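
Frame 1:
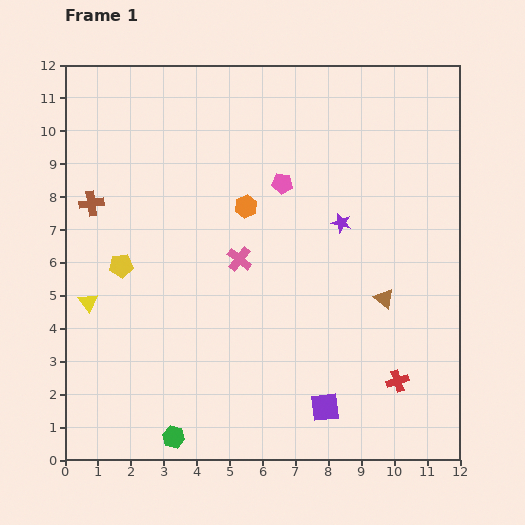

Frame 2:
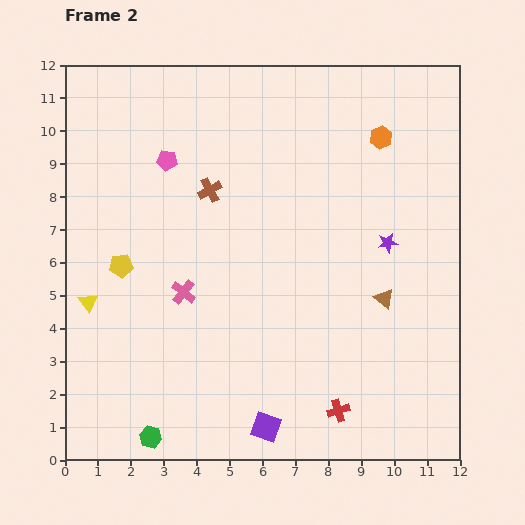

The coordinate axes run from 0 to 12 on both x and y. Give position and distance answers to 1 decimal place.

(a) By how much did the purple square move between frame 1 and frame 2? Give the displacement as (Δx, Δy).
(-1.8, -0.6)

The purple square was at (7.9, 1.6) in frame 1 and (6.1, 1.0) in frame 2.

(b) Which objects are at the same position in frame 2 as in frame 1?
the yellow pentagon, the yellow triangle, the brown triangle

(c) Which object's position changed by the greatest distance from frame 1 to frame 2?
the orange hexagon

(moved 4.6; next 3.6)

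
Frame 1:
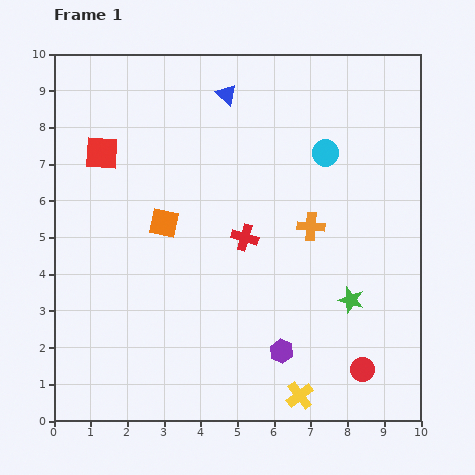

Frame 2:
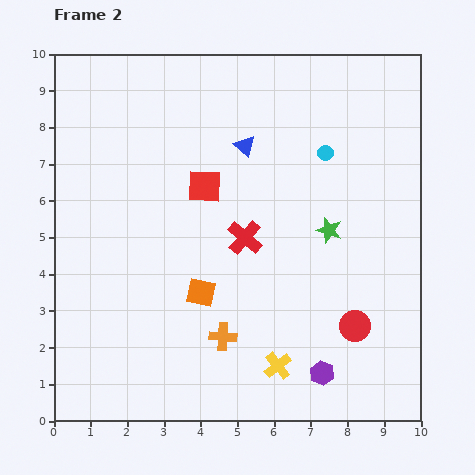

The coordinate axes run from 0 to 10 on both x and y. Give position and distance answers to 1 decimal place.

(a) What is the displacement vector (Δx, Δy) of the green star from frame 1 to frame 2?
(-0.6, 1.9)

The green star was at (8.1, 3.3) in frame 1 and (7.5, 5.2) in frame 2.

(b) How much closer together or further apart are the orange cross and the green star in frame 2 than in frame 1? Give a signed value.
+1.8

Distance in frame 1: 2.3. Distance in frame 2: 4.1.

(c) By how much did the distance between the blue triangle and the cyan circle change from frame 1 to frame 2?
-0.9

Distance in frame 1: 3.1. Distance in frame 2: 2.2.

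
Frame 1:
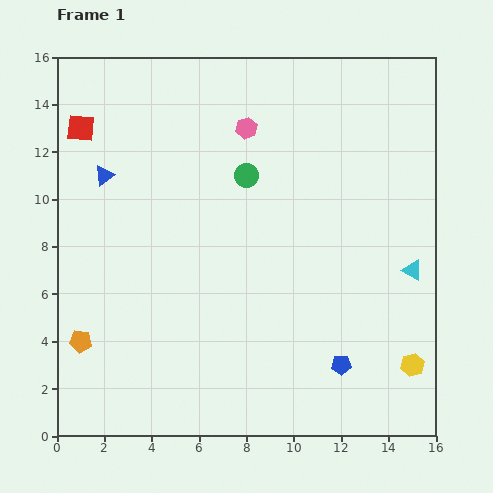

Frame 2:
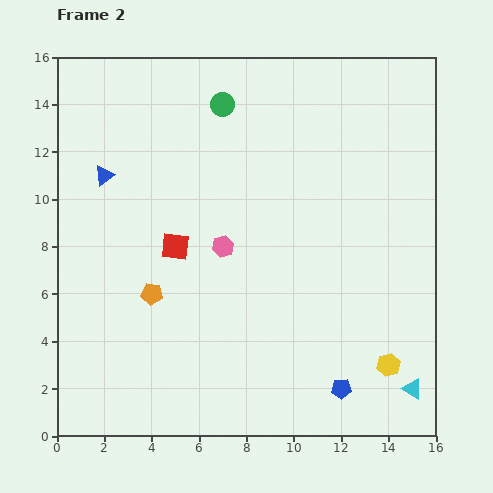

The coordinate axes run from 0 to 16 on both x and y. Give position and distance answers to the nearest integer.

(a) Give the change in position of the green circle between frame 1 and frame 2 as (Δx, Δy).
(-1, 3)

The green circle was at (8, 11) in frame 1 and (7, 14) in frame 2.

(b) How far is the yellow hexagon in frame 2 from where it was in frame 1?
1

The yellow hexagon moved from (15, 3) to (14, 3), a distance of √(1² + 0²) ≈ 1.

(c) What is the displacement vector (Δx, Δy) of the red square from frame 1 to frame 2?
(4, -5)

The red square was at (1, 13) in frame 1 and (5, 8) in frame 2.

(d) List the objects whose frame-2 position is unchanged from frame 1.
the blue triangle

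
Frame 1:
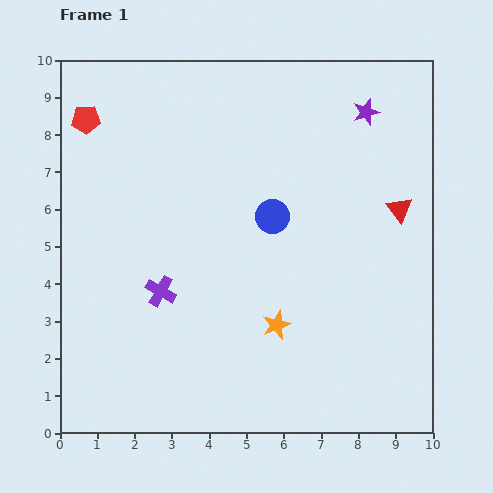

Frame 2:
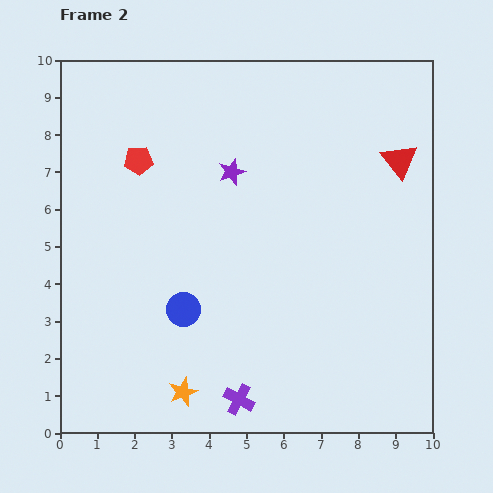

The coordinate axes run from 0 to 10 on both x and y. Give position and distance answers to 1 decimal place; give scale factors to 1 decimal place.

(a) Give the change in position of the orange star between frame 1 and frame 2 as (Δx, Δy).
(-2.5, -1.8)

The orange star was at (5.8, 2.9) in frame 1 and (3.3, 1.1) in frame 2.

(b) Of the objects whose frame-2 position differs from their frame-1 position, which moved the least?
the red triangle

(moved 1.3)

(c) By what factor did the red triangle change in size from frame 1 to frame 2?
1.4×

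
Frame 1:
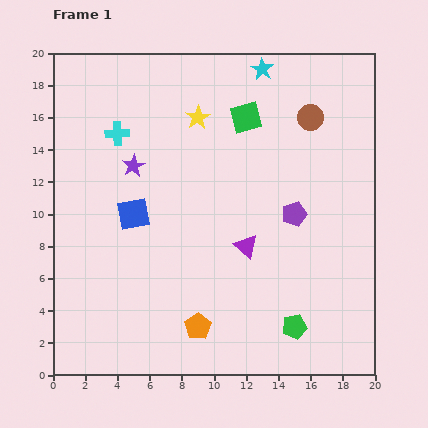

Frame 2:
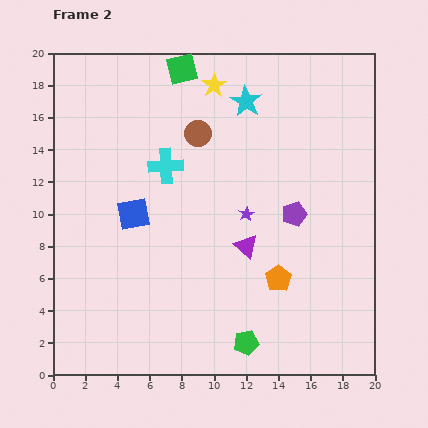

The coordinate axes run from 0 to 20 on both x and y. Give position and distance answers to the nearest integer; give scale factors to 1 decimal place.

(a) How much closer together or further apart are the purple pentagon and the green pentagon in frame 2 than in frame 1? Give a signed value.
+2

Distance in frame 1: 7. Distance in frame 2: 9.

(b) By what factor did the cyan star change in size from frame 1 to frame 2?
1.4×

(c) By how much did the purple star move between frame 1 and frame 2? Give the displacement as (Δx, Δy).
(7, -3)

The purple star was at (5, 13) in frame 1 and (12, 10) in frame 2.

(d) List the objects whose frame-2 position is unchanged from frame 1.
the blue square, the purple pentagon, the purple triangle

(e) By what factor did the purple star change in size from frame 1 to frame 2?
0.7×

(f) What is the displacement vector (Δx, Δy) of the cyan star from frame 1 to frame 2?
(-1, -2)

The cyan star was at (13, 19) in frame 1 and (12, 17) in frame 2.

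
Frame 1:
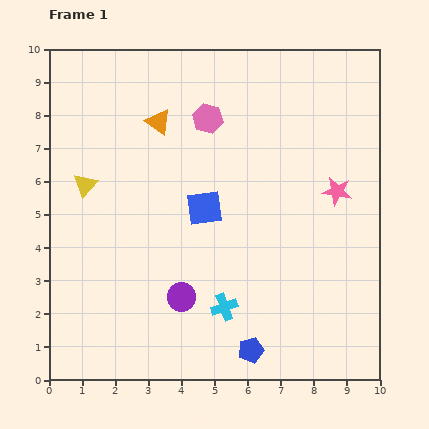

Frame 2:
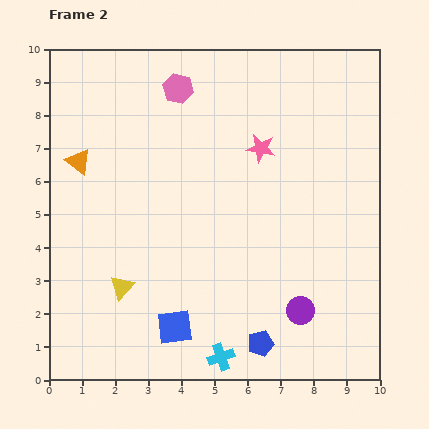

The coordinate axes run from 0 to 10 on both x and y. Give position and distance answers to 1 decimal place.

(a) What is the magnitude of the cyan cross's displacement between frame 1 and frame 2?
1.5

The cyan cross moved from (5.3, 2.2) to (5.2, 0.7), a distance of √(0.1² + 1.5²) ≈ 1.5.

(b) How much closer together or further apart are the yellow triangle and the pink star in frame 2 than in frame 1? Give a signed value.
-1.7

Distance in frame 1: 7.6. Distance in frame 2: 5.9.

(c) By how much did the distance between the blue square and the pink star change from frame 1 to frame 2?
+2.0

Distance in frame 1: 4.0. Distance in frame 2: 6.0.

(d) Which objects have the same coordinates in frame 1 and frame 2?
none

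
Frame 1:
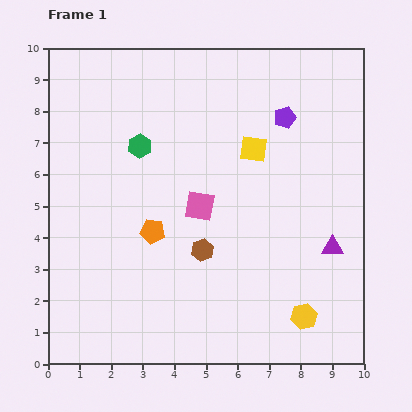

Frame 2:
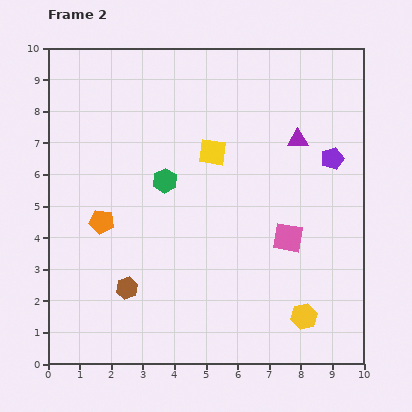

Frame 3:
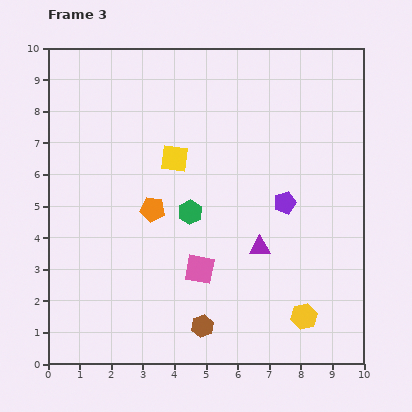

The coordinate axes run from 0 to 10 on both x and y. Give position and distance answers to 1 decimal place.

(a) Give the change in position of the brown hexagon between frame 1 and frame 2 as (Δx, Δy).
(-2.4, -1.2)

The brown hexagon was at (4.9, 3.6) in frame 1 and (2.5, 2.4) in frame 2.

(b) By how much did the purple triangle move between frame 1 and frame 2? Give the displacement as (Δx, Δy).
(-1.1, 3.4)

The purple triangle was at (9.0, 3.7) in frame 1 and (7.9, 7.1) in frame 2.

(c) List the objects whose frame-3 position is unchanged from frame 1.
the yellow hexagon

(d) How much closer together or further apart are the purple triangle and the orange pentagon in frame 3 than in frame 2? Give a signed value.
-3.1

Distance in frame 2: 6.7. Distance in frame 3: 3.6.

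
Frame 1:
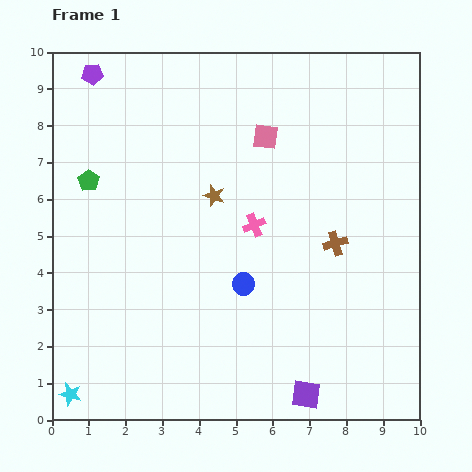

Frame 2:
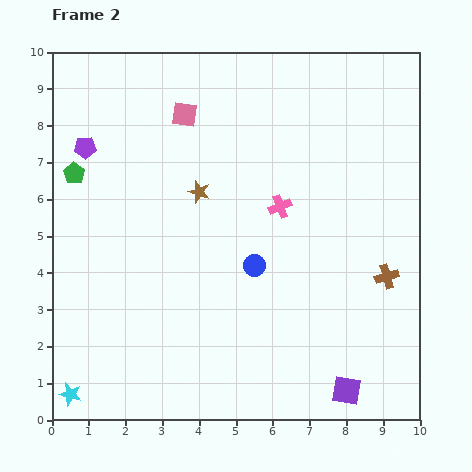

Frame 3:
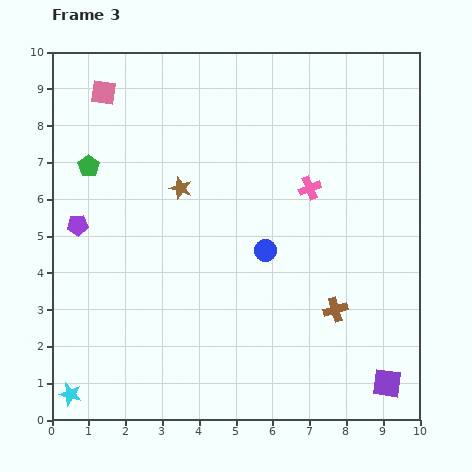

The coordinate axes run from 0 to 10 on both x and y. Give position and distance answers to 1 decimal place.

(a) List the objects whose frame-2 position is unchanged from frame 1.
the cyan star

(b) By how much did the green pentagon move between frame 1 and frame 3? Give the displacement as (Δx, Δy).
(0.0, 0.4)

The green pentagon was at (1.0, 6.5) in frame 1 and (1.0, 6.9) in frame 3.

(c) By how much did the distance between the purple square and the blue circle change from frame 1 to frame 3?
+1.5

Distance in frame 1: 3.4. Distance in frame 3: 4.9.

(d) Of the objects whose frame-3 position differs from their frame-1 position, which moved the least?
the green pentagon

(moved 0.4)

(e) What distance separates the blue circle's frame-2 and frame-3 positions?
0.5

The blue circle moved from (5.5, 4.2) to (5.8, 4.6), a distance of √(0.3² + 0.4²) ≈ 0.5.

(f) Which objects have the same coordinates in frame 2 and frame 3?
the cyan star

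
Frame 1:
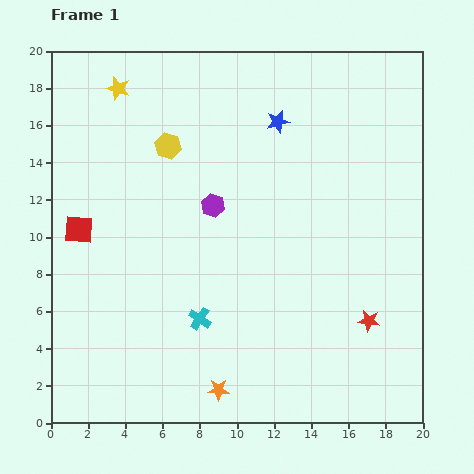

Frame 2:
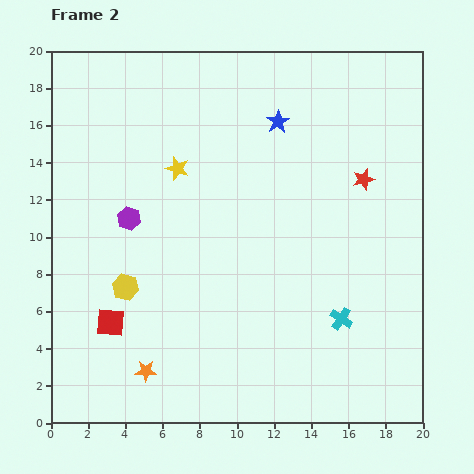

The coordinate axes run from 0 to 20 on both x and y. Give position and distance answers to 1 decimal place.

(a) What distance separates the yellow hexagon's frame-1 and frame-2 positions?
7.9

The yellow hexagon moved from (6.3, 14.9) to (4.0, 7.3), a distance of √(2.3² + 7.6²) ≈ 7.9.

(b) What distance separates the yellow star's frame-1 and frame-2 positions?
5.4

The yellow star moved from (3.6, 18.0) to (6.8, 13.7), a distance of √(3.2² + 4.3²) ≈ 5.4.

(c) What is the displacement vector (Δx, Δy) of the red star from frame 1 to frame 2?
(-0.3, 7.6)

The red star was at (17.1, 5.5) in frame 1 and (16.8, 13.1) in frame 2.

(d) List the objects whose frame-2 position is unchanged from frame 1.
the blue star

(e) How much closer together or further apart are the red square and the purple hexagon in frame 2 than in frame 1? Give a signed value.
-1.6

Distance in frame 1: 7.3. Distance in frame 2: 5.7.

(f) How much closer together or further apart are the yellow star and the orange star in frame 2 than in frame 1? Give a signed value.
-6.1

Distance in frame 1: 17.1. Distance in frame 2: 11.0.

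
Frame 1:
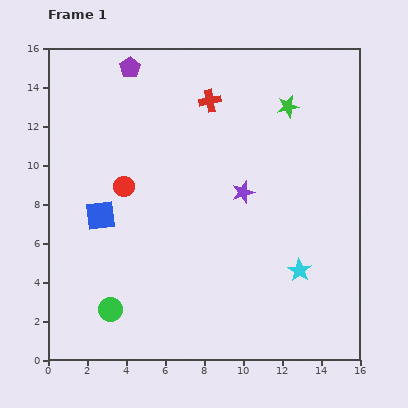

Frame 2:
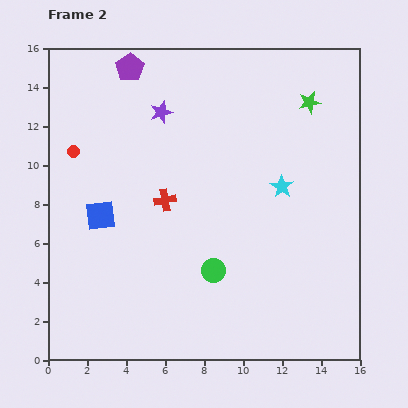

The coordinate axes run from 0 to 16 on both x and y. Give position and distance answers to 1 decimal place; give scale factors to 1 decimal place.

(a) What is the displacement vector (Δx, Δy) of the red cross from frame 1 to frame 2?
(-2.3, -5.1)

The red cross was at (8.3, 13.3) in frame 1 and (6.0, 8.2) in frame 2.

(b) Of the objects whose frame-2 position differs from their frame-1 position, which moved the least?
the green star

(moved 1.1)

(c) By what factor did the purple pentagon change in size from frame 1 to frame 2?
1.4×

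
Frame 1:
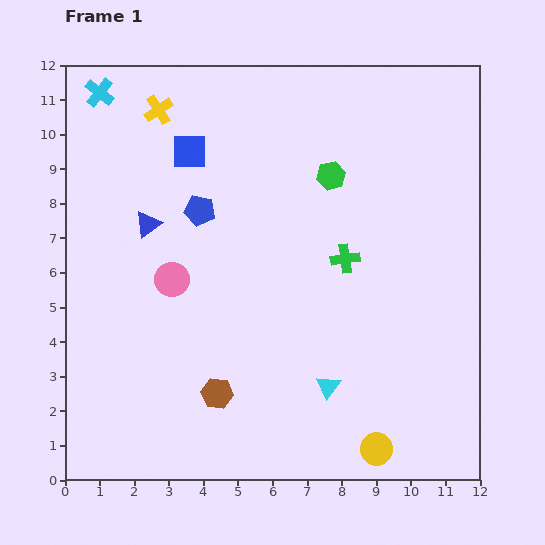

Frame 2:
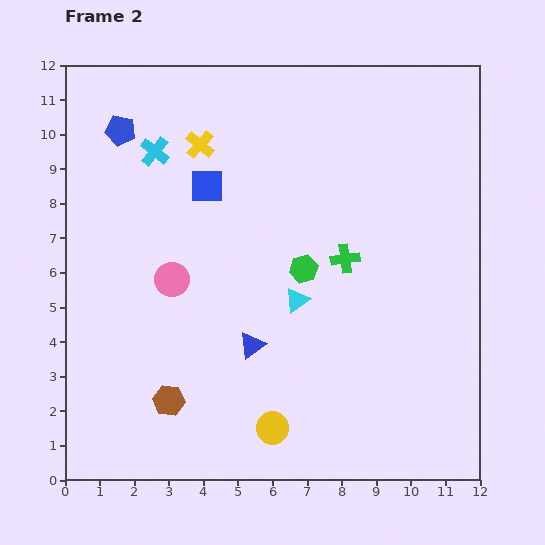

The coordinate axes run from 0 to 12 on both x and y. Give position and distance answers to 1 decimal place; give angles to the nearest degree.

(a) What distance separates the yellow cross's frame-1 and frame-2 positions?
1.6

The yellow cross moved from (2.7, 10.7) to (3.9, 9.7), a distance of √(1.2² + 1.0²) ≈ 1.6.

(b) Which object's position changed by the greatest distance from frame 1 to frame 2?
the blue triangle

(moved 4.6; next 3.3)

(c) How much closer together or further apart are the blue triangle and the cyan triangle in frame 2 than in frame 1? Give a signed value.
-5.2

Distance in frame 1: 7.0. Distance in frame 2: 1.8.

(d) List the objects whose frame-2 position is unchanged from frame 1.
the pink circle, the green cross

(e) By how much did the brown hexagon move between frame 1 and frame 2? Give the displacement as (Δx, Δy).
(-1.4, -0.2)

The brown hexagon was at (4.4, 2.5) in frame 1 and (3.0, 2.3) in frame 2.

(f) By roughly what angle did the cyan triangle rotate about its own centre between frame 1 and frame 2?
18° clockwise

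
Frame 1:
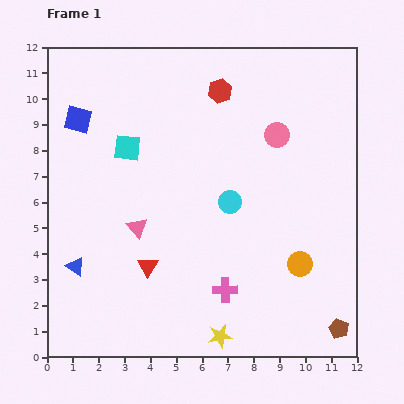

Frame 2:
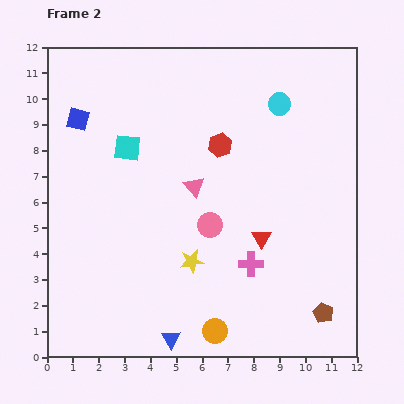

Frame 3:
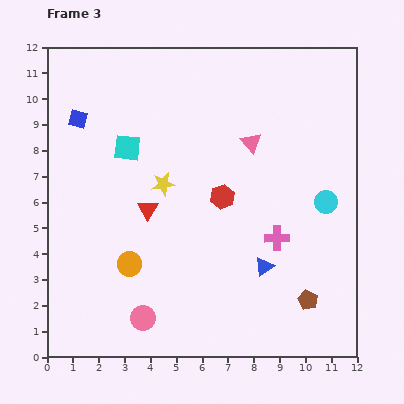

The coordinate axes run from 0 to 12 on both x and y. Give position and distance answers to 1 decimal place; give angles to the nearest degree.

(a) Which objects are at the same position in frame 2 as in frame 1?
the blue square, the cyan square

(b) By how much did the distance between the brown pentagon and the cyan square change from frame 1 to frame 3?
-1.6

Distance in frame 1: 10.8. Distance in frame 3: 9.2.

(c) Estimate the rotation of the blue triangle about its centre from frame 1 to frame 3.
49° clockwise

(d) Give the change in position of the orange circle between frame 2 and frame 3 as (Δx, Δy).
(-3.3, 2.6)

The orange circle was at (6.5, 1.0) in frame 2 and (3.2, 3.6) in frame 3.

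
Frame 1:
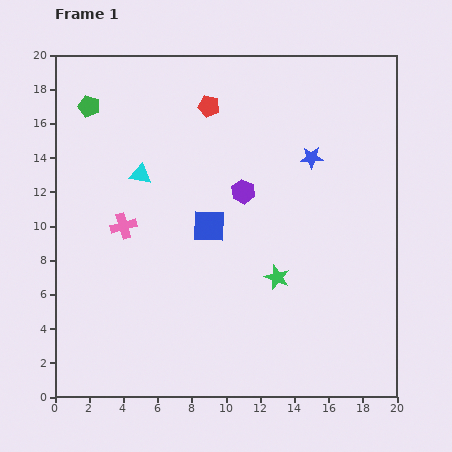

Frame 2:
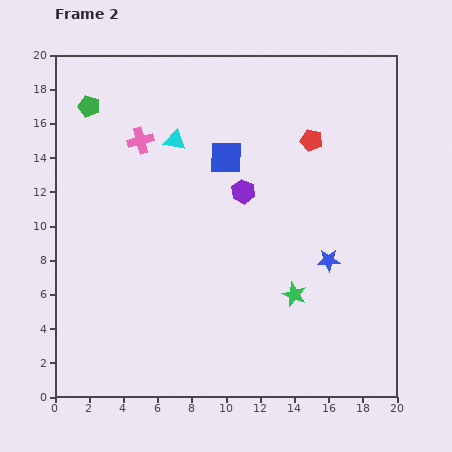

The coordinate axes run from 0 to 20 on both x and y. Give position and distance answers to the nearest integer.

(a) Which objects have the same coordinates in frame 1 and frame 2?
the green pentagon, the purple hexagon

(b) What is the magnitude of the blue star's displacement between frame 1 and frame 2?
6

The blue star moved from (15, 14) to (16, 8), a distance of √(1² + 6²) ≈ 6.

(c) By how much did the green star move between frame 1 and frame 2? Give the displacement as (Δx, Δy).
(1, -1)

The green star was at (13, 7) in frame 1 and (14, 6) in frame 2.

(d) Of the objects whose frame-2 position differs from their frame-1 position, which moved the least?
the green star

(moved 1)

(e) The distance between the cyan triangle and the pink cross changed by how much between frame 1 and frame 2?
-1

Distance in frame 1: 3. Distance in frame 2: 2.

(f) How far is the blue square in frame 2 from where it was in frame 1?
4

The blue square moved from (9, 10) to (10, 14), a distance of √(1² + 4²) ≈ 4.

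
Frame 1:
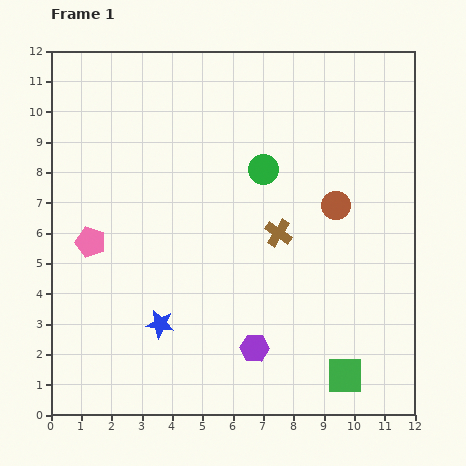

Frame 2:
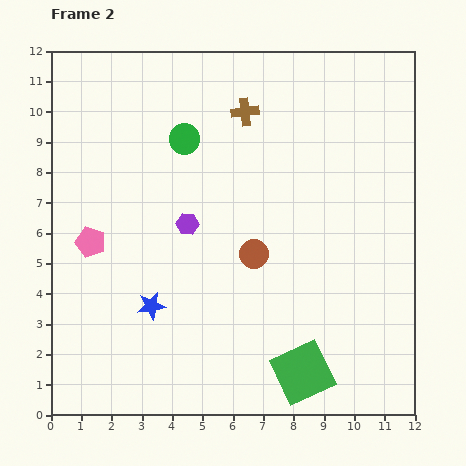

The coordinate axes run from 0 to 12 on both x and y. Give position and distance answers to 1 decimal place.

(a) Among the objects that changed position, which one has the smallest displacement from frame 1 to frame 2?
the blue star

(moved 0.7)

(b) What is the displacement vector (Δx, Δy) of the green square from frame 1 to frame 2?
(-1.4, 0.1)

The green square was at (9.7, 1.3) in frame 1 and (8.3, 1.4) in frame 2.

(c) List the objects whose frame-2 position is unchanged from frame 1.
the pink pentagon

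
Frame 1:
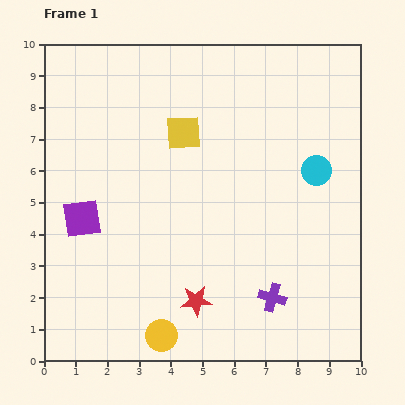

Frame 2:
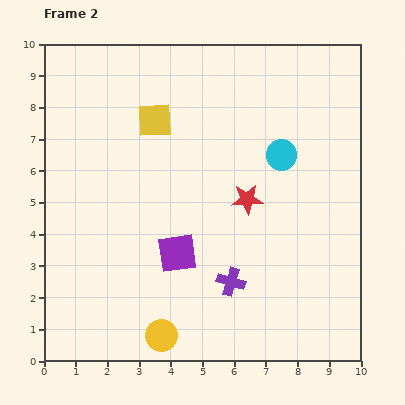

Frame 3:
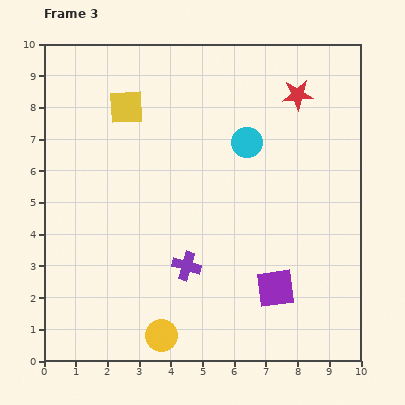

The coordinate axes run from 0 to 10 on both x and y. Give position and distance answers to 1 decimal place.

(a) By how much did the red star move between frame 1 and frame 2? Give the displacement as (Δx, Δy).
(1.6, 3.2)

The red star was at (4.8, 1.9) in frame 1 and (6.4, 5.1) in frame 2.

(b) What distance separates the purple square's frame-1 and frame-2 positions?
3.2

The purple square moved from (1.2, 4.5) to (4.2, 3.4), a distance of √(3.0² + 1.1²) ≈ 3.2.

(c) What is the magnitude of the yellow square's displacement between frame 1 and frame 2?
1.0

The yellow square moved from (4.4, 7.2) to (3.5, 7.6), a distance of √(0.9² + 0.4²) ≈ 1.0.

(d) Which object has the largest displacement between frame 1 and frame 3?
the red star

(moved 7.2; next 6.5)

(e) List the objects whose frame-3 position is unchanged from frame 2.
the yellow circle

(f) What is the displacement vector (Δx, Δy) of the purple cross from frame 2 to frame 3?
(-1.4, 0.5)

The purple cross was at (5.9, 2.5) in frame 2 and (4.5, 3.0) in frame 3.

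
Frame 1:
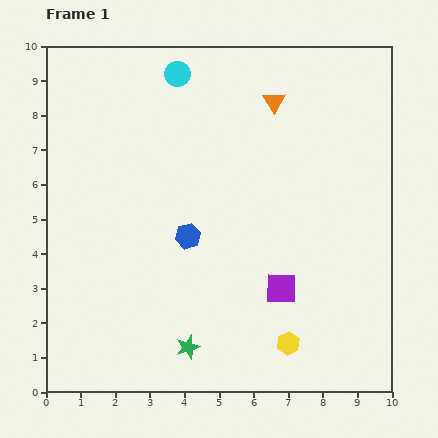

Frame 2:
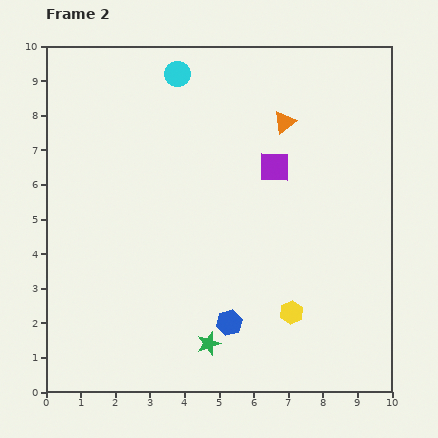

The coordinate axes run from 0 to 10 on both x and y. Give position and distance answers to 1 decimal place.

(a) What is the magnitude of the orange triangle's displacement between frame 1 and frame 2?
0.7

The orange triangle moved from (6.6, 8.4) to (6.9, 7.8), a distance of √(0.3² + 0.6²) ≈ 0.7.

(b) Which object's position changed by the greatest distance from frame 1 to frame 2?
the purple square

(moved 3.5; next 2.8)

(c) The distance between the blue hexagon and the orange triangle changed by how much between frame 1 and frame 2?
+1.4

Distance in frame 1: 4.6. Distance in frame 2: 6.0.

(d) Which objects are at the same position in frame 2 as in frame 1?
the cyan circle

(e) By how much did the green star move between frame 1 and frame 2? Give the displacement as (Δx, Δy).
(0.6, 0.1)

The green star was at (4.1, 1.3) in frame 1 and (4.7, 1.4) in frame 2.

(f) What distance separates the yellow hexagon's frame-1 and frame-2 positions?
0.9

The yellow hexagon moved from (7.0, 1.4) to (7.1, 2.3), a distance of √(0.1² + 0.9²) ≈ 0.9.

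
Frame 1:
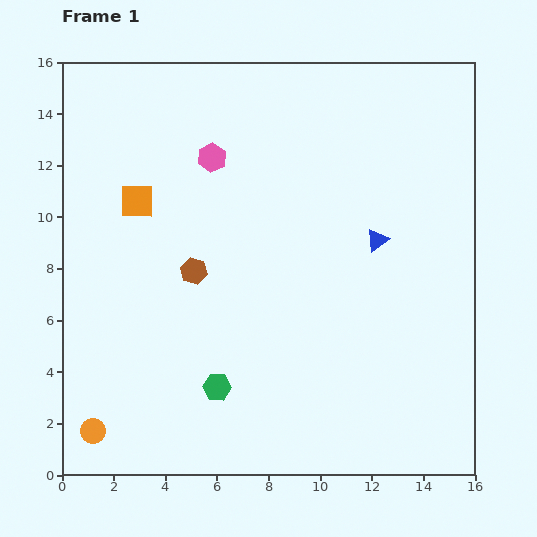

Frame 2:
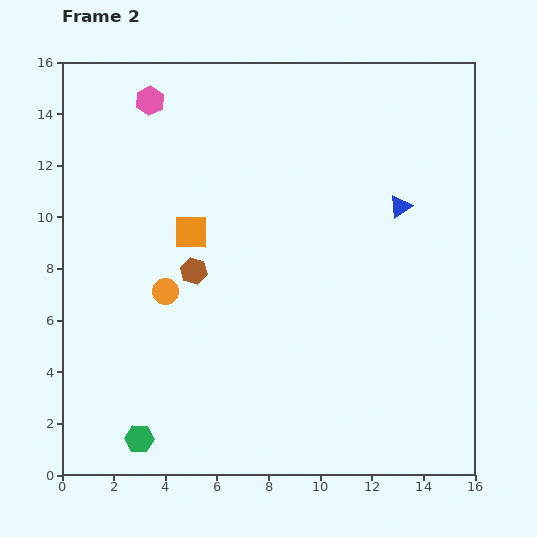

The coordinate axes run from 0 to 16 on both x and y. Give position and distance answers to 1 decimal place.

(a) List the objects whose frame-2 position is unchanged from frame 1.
the brown hexagon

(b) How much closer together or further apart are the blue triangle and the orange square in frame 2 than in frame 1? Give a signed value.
-1.2

Distance in frame 1: 9.4. Distance in frame 2: 8.2.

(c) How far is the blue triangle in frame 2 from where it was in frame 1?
1.6

The blue triangle moved from (12.2, 9.1) to (13.1, 10.4), a distance of √(0.9² + 1.3²) ≈ 1.6.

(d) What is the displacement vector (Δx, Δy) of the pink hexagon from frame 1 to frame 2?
(-2.4, 2.2)

The pink hexagon was at (5.8, 12.3) in frame 1 and (3.4, 14.5) in frame 2.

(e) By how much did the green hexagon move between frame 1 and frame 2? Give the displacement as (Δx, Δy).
(-3.0, -2.0)

The green hexagon was at (6.0, 3.4) in frame 1 and (3.0, 1.4) in frame 2.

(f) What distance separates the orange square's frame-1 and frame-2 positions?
2.4

The orange square moved from (2.9, 10.6) to (5.0, 9.4), a distance of √(2.1² + 1.2²) ≈ 2.4.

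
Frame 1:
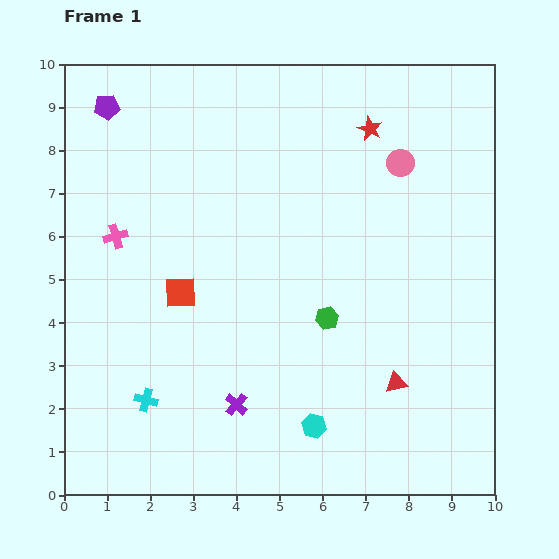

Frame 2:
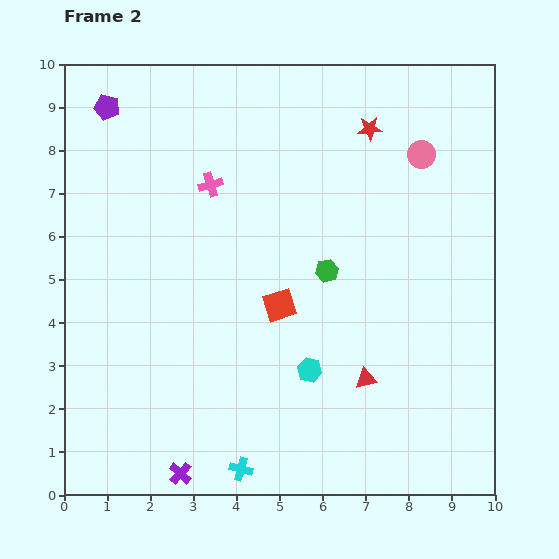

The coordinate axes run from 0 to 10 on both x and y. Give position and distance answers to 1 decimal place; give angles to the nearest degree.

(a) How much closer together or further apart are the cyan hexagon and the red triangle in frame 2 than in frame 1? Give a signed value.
-0.8

Distance in frame 1: 2.1. Distance in frame 2: 1.3.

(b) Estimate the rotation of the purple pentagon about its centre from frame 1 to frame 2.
20° clockwise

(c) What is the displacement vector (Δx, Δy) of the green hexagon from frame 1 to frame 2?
(0.0, 1.1)

The green hexagon was at (6.1, 4.1) in frame 1 and (6.1, 5.2) in frame 2.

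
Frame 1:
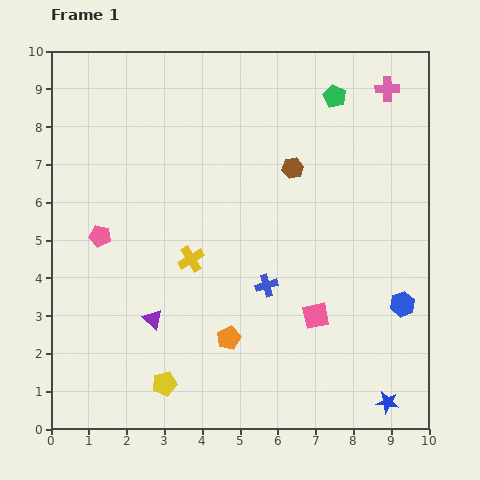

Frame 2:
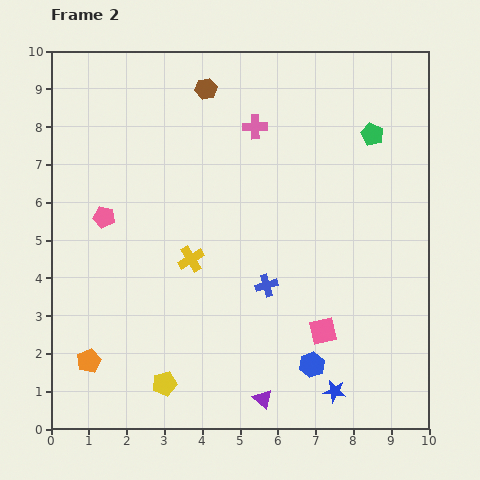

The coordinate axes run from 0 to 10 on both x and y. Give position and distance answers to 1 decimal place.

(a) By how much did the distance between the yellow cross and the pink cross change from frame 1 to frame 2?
-3.0

Distance in frame 1: 6.9. Distance in frame 2: 3.9.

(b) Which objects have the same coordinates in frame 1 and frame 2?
the blue cross, the yellow pentagon, the yellow cross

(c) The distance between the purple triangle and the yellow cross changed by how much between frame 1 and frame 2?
+2.3

Distance in frame 1: 1.9. Distance in frame 2: 4.2.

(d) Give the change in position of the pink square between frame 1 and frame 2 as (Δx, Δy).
(0.2, -0.4)

The pink square was at (7.0, 3.0) in frame 1 and (7.2, 2.6) in frame 2.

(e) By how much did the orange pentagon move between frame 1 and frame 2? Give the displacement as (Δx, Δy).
(-3.7, -0.6)

The orange pentagon was at (4.7, 2.4) in frame 1 and (1.0, 1.8) in frame 2.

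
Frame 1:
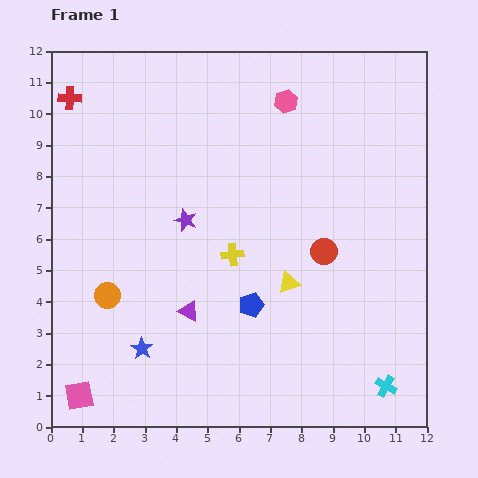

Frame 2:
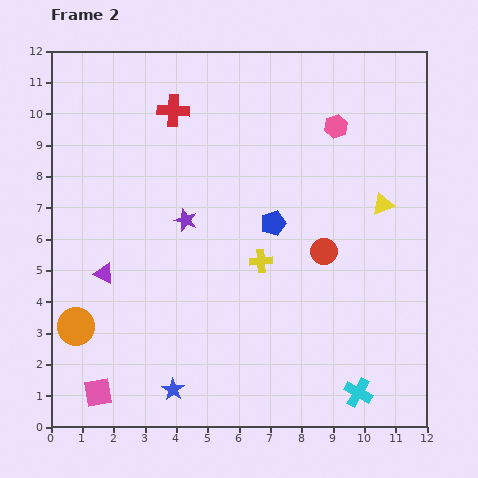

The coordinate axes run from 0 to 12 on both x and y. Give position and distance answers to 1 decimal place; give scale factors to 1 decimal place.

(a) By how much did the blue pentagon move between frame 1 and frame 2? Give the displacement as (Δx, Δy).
(0.7, 2.6)

The blue pentagon was at (6.4, 3.9) in frame 1 and (7.1, 6.5) in frame 2.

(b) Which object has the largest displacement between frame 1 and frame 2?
the yellow triangle

(moved 3.9; next 3.3)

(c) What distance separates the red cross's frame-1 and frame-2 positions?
3.3

The red cross moved from (0.6, 10.5) to (3.9, 10.1), a distance of √(3.3² + 0.4²) ≈ 3.3.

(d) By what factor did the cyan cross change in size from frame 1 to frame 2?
1.3×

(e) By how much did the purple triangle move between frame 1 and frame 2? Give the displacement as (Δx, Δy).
(-2.7, 1.2)

The purple triangle was at (4.4, 3.7) in frame 1 and (1.7, 4.9) in frame 2.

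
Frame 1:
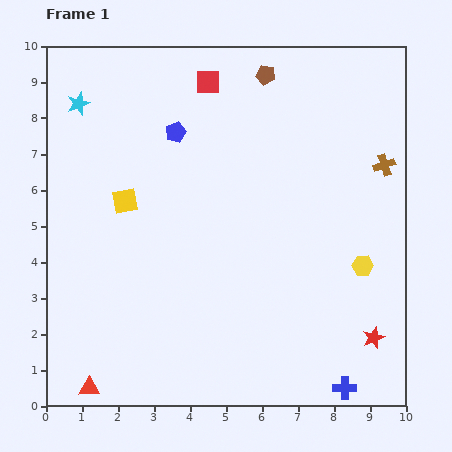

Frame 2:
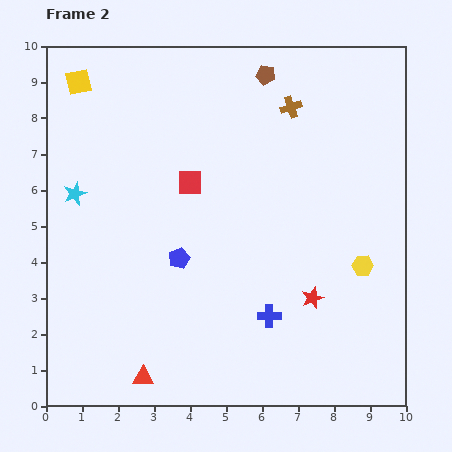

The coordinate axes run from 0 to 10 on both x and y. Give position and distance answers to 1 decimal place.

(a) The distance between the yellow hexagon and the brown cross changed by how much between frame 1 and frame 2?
+1.9

Distance in frame 1: 2.9. Distance in frame 2: 4.8.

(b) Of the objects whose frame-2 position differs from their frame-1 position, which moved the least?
the red triangle

(moved 1.5)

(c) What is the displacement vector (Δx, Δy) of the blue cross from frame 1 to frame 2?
(-2.1, 2.0)

The blue cross was at (8.3, 0.5) in frame 1 and (6.2, 2.5) in frame 2.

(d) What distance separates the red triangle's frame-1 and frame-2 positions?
1.5

The red triangle moved from (1.2, 0.5) to (2.7, 0.8), a distance of √(1.5² + 0.3²) ≈ 1.5.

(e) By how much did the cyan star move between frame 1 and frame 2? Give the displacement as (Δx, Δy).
(-0.1, -2.5)

The cyan star was at (0.9, 8.4) in frame 1 and (0.8, 5.9) in frame 2.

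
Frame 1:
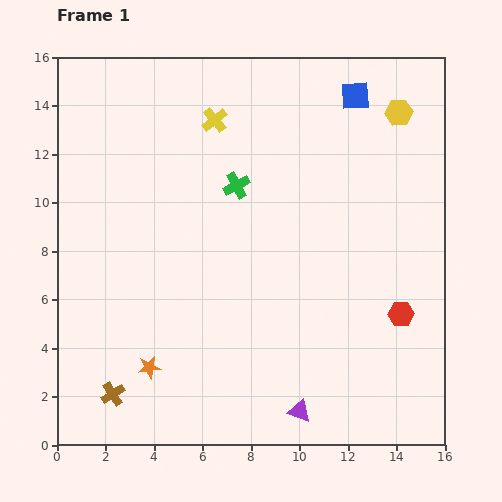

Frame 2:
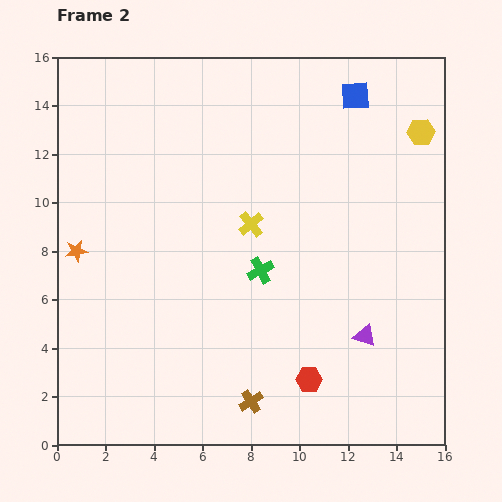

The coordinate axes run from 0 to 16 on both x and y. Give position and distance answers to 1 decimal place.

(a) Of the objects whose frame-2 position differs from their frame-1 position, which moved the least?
the yellow hexagon

(moved 1.2)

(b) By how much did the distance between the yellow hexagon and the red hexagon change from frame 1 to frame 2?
+2.9

Distance in frame 1: 8.3. Distance in frame 2: 11.2.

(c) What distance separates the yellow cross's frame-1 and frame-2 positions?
4.6

The yellow cross moved from (6.5, 13.4) to (8.0, 9.1), a distance of √(1.5² + 4.3²) ≈ 4.6.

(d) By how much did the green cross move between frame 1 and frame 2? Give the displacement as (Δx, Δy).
(1.0, -3.5)

The green cross was at (7.4, 10.7) in frame 1 and (8.4, 7.2) in frame 2.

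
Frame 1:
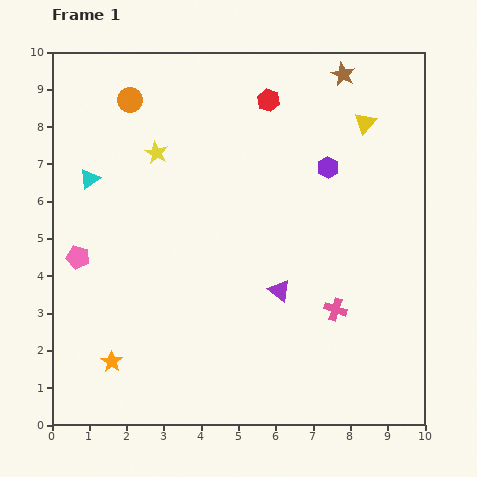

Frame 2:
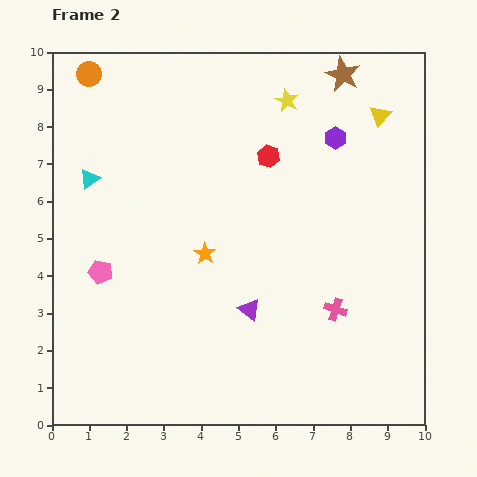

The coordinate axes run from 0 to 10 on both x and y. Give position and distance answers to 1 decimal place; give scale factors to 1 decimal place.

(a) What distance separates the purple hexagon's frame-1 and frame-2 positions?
0.8

The purple hexagon moved from (7.4, 6.9) to (7.6, 7.7), a distance of √(0.2² + 0.8²) ≈ 0.8.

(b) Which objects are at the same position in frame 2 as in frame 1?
the cyan triangle, the pink cross, the brown star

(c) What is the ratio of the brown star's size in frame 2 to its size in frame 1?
1.5×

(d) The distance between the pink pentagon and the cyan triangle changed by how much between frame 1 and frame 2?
+0.4

Distance in frame 1: 2.1. Distance in frame 2: 2.5.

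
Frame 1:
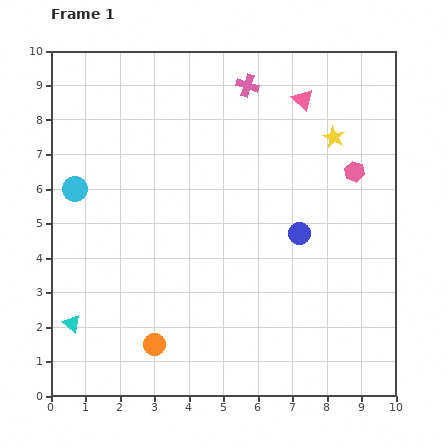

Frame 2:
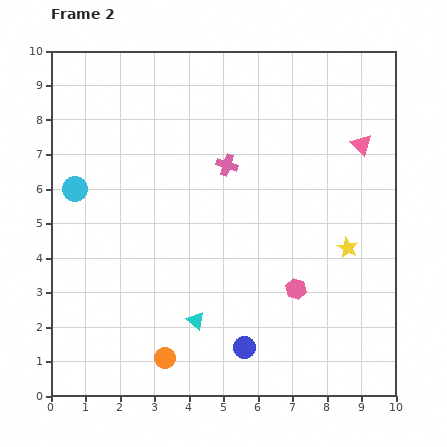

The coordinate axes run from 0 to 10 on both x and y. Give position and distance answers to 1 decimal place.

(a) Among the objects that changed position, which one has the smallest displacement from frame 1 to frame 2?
the orange circle

(moved 0.5)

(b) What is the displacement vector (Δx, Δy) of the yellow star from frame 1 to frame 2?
(0.4, -3.2)

The yellow star was at (8.2, 7.5) in frame 1 and (8.6, 4.3) in frame 2.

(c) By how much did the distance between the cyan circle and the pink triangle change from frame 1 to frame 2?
+1.3

Distance in frame 1: 7.1. Distance in frame 2: 8.4.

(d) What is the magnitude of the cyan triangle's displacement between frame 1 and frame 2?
3.6

The cyan triangle moved from (0.6, 2.1) to (4.2, 2.2), a distance of √(3.6² + 0.1²) ≈ 3.6.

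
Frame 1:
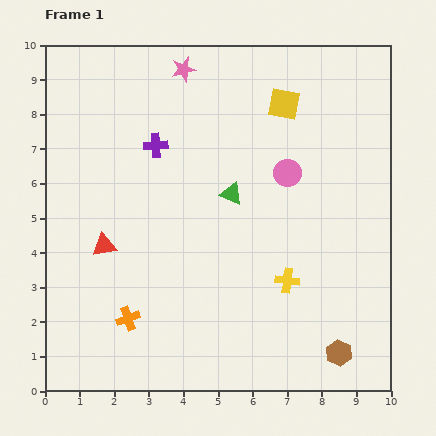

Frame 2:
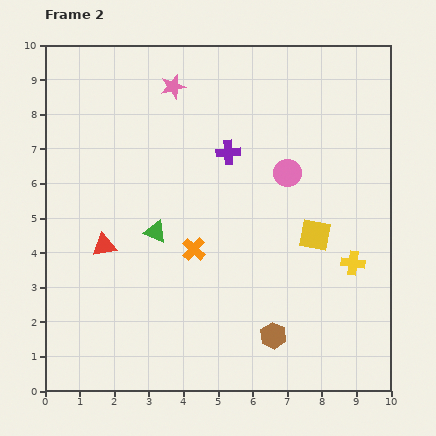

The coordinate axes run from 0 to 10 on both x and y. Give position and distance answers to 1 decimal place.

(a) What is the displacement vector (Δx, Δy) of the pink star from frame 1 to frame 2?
(-0.3, -0.5)

The pink star was at (4.0, 9.3) in frame 1 and (3.7, 8.8) in frame 2.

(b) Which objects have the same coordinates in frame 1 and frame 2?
the pink circle, the red triangle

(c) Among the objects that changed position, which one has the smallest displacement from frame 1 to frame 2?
the pink star

(moved 0.6)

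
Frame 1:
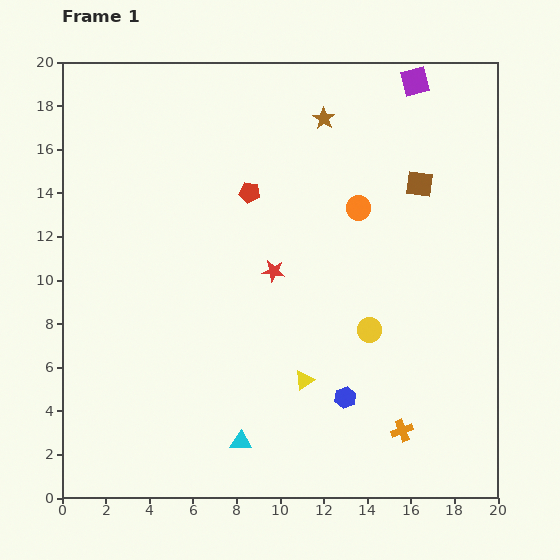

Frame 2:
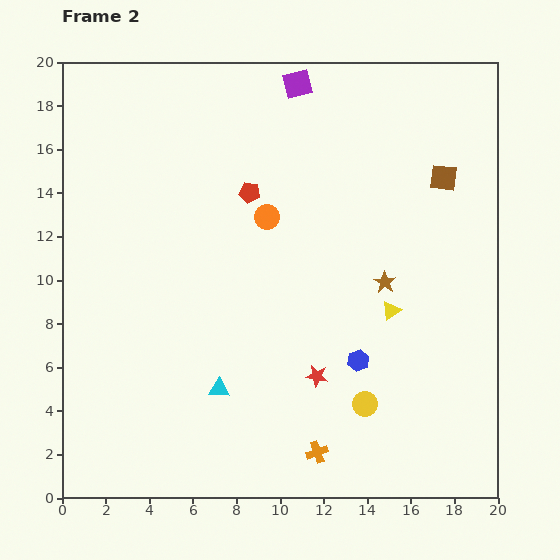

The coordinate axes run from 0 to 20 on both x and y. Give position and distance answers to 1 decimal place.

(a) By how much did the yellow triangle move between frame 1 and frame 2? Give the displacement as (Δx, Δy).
(4.0, 3.2)

The yellow triangle was at (11.1, 5.4) in frame 1 and (15.1, 8.6) in frame 2.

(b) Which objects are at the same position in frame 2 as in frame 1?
the red pentagon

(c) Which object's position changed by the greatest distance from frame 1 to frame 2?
the brown star

(moved 8.0; next 5.4)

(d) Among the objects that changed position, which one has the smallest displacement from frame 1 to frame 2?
the brown square

(moved 1.1)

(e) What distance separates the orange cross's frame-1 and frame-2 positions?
4.0

The orange cross moved from (15.6, 3.1) to (11.7, 2.1), a distance of √(3.9² + 1.0²) ≈ 4.0.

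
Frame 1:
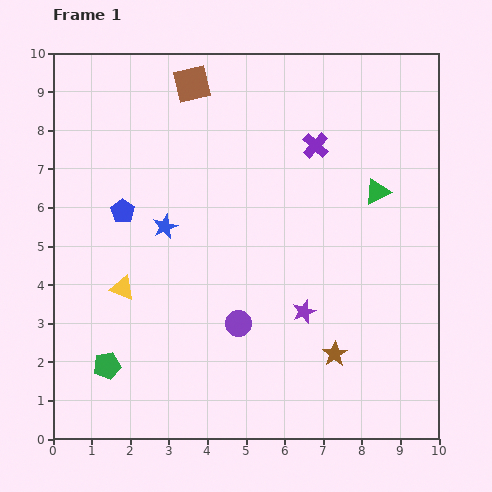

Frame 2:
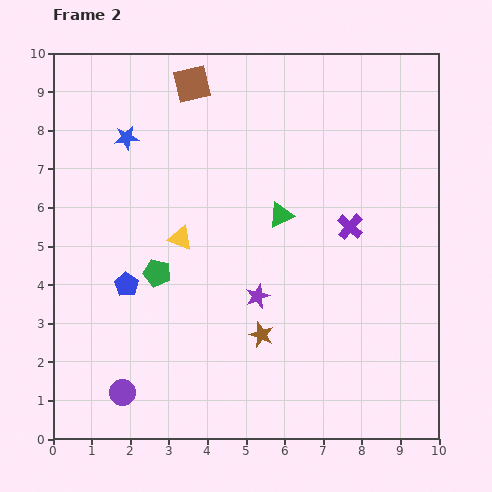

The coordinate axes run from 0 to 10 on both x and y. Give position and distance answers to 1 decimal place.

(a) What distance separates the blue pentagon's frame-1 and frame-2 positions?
1.9

The blue pentagon moved from (1.8, 5.9) to (1.9, 4.0), a distance of √(0.1² + 1.9²) ≈ 1.9.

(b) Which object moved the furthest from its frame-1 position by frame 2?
the purple circle

(moved 3.5; next 2.7)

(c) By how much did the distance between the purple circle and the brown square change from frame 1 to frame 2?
+1.9

Distance in frame 1: 6.3. Distance in frame 2: 8.2.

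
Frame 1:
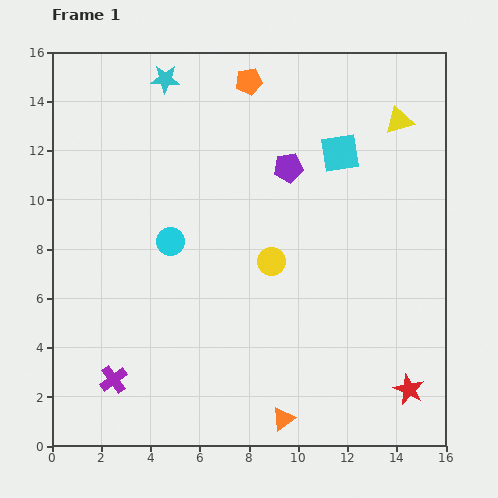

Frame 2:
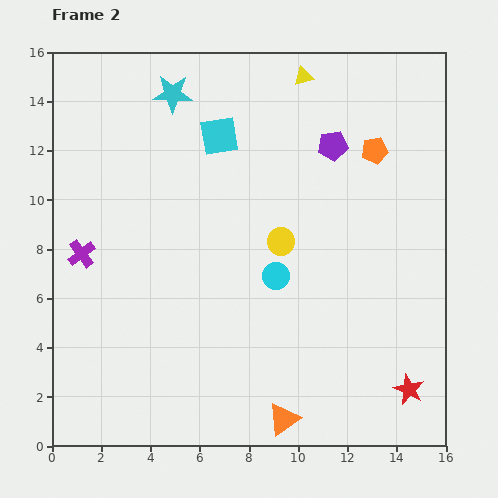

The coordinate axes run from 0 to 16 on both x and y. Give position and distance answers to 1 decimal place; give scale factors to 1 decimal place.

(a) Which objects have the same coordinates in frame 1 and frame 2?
the red star, the orange triangle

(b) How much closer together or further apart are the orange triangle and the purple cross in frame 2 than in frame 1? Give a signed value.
+3.5

Distance in frame 1: 7.1. Distance in frame 2: 10.6.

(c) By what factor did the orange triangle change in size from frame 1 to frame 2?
1.4×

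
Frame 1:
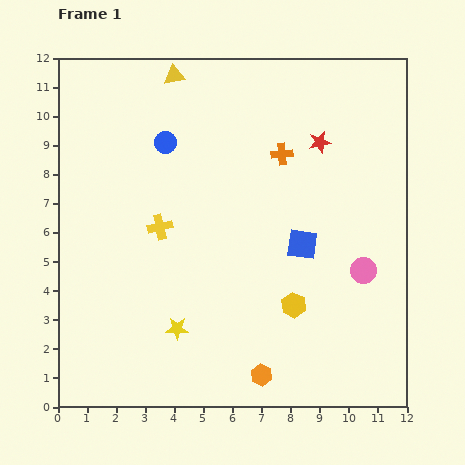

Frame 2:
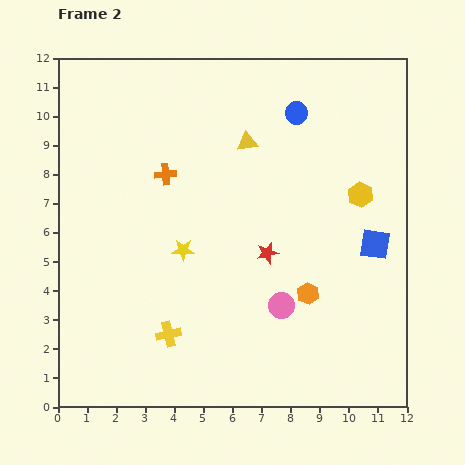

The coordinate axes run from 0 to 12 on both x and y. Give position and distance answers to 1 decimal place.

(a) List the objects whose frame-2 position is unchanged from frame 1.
none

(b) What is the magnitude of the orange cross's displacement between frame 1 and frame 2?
4.1

The orange cross moved from (7.7, 8.7) to (3.7, 8.0), a distance of √(4.0² + 0.7²) ≈ 4.1.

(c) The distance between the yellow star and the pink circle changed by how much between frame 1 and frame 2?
-2.8

Distance in frame 1: 6.7. Distance in frame 2: 3.9.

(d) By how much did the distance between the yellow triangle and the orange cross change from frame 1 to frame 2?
-1.6

Distance in frame 1: 4.6. Distance in frame 2: 3.0.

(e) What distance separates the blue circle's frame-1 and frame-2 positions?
4.6

The blue circle moved from (3.7, 9.1) to (8.2, 10.1), a distance of √(4.5² + 1.0²) ≈ 4.6.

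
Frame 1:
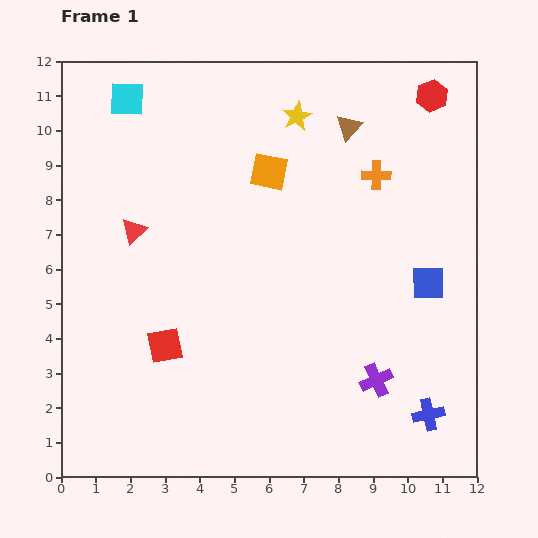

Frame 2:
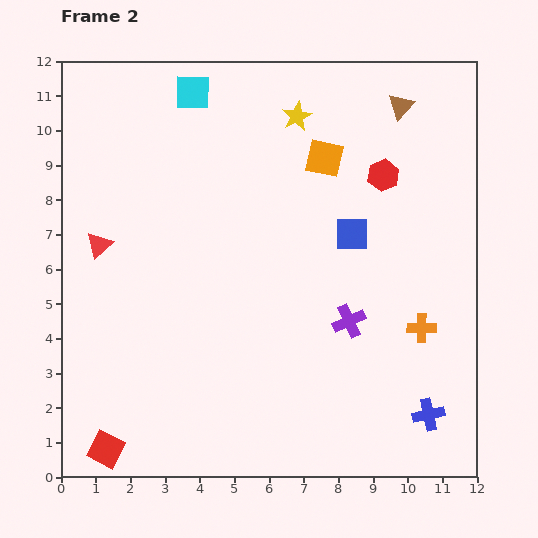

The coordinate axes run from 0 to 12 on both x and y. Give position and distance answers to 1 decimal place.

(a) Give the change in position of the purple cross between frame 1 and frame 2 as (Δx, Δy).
(-0.8, 1.7)

The purple cross was at (9.1, 2.8) in frame 1 and (8.3, 4.5) in frame 2.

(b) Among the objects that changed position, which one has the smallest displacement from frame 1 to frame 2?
the red triangle

(moved 1.1)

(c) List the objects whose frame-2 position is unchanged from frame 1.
the yellow star, the blue cross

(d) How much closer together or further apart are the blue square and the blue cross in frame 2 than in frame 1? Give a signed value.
+1.8

Distance in frame 1: 3.8. Distance in frame 2: 5.6.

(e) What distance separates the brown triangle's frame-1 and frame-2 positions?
1.6

The brown triangle moved from (8.3, 10.1) to (9.8, 10.7), a distance of √(1.5² + 0.6²) ≈ 1.6.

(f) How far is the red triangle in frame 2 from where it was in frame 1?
1.1

The red triangle moved from (2.1, 7.1) to (1.1, 6.7), a distance of √(1.0² + 0.4²) ≈ 1.1.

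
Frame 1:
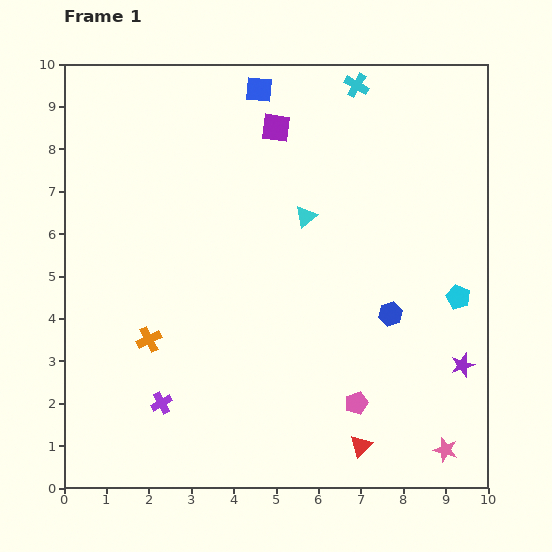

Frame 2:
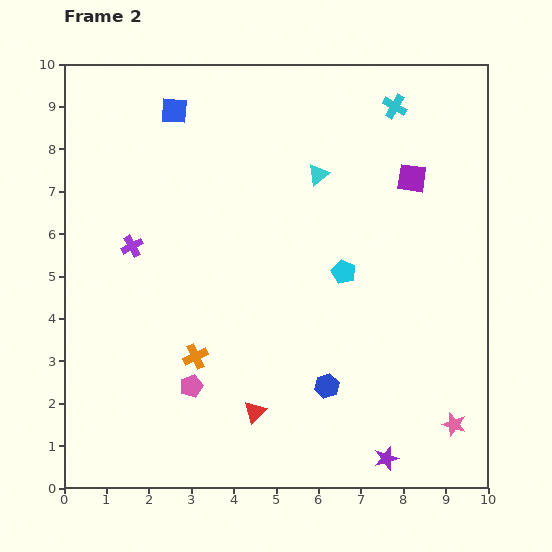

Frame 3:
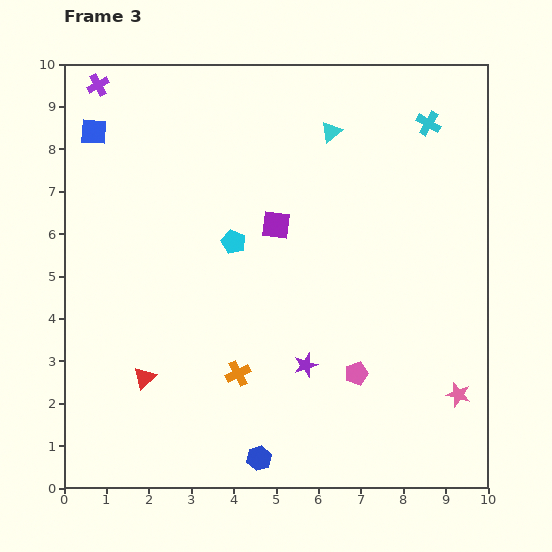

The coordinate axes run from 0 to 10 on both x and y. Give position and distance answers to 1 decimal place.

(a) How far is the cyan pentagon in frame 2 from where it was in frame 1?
2.8

The cyan pentagon moved from (9.3, 4.5) to (6.6, 5.1), a distance of √(2.7² + 0.6²) ≈ 2.8.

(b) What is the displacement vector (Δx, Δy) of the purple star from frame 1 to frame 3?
(-3.7, 0.0)

The purple star was at (9.4, 2.9) in frame 1 and (5.7, 2.9) in frame 3.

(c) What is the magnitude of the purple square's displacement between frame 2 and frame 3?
3.4

The purple square moved from (8.2, 7.3) to (5.0, 6.2), a distance of √(3.2² + 1.1²) ≈ 3.4.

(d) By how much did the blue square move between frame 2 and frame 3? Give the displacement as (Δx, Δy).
(-1.9, -0.5)

The blue square was at (2.6, 8.9) in frame 2 and (0.7, 8.4) in frame 3.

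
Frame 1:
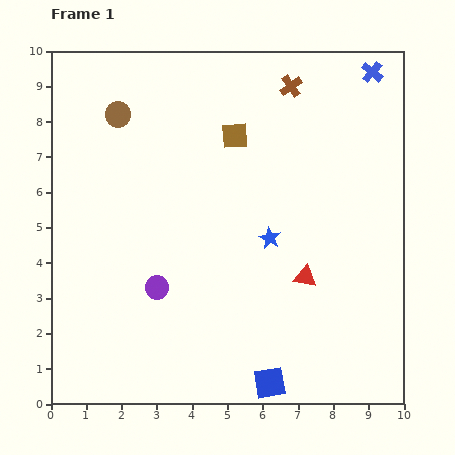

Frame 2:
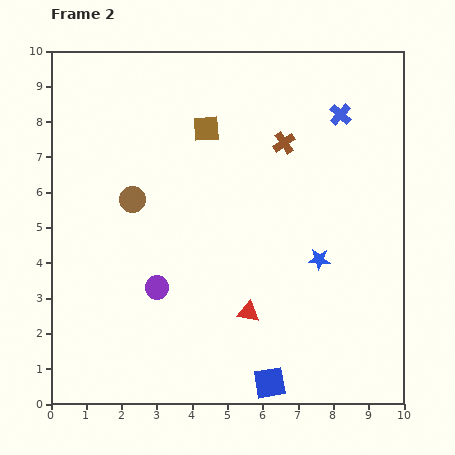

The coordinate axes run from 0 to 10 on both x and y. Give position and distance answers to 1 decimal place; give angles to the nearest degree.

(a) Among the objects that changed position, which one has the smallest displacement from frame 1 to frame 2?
the brown square

(moved 0.8)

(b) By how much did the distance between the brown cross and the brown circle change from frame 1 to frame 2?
-0.4

Distance in frame 1: 5.0. Distance in frame 2: 4.6.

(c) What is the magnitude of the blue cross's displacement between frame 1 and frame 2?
1.5

The blue cross moved from (9.1, 9.4) to (8.2, 8.2), a distance of √(0.9² + 1.2²) ≈ 1.5.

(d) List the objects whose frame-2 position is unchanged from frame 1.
the purple circle, the blue square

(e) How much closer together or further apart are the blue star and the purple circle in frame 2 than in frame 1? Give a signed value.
+1.2

Distance in frame 1: 3.5. Distance in frame 2: 4.7.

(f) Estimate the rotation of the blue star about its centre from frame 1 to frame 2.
25° counter-clockwise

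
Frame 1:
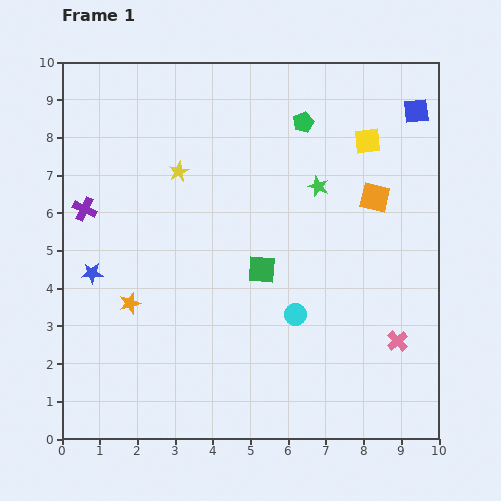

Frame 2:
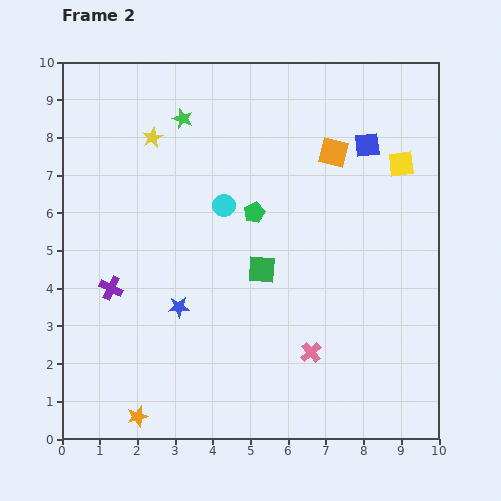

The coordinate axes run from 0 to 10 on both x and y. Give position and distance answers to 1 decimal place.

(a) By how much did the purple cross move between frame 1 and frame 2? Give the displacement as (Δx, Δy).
(0.7, -2.1)

The purple cross was at (0.6, 6.1) in frame 1 and (1.3, 4.0) in frame 2.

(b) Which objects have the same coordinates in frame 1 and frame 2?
the green square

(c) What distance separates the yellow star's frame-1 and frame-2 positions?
1.1

The yellow star moved from (3.1, 7.1) to (2.4, 8.0), a distance of √(0.7² + 0.9²) ≈ 1.1.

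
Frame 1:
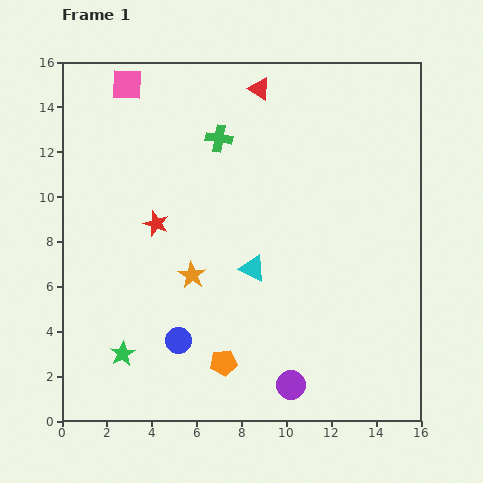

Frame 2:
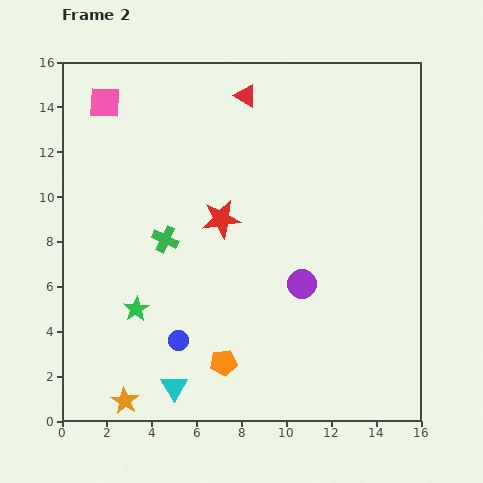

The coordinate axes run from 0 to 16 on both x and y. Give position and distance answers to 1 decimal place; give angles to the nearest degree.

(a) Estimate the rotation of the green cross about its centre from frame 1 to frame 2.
16° clockwise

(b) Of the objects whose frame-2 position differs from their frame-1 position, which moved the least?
the red triangle

(moved 0.7)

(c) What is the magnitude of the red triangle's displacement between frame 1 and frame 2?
0.7

The red triangle moved from (8.8, 14.8) to (8.2, 14.5), a distance of √(0.6² + 0.3²) ≈ 0.7.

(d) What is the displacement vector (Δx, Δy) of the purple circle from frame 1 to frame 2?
(0.5, 4.5)

The purple circle was at (10.2, 1.6) in frame 1 and (10.7, 6.1) in frame 2.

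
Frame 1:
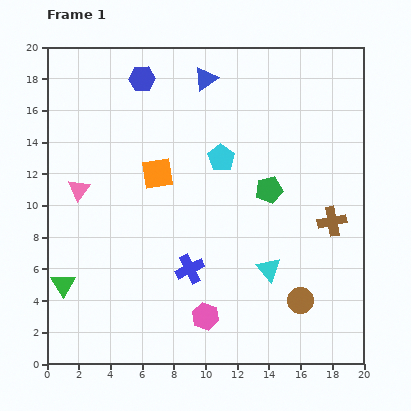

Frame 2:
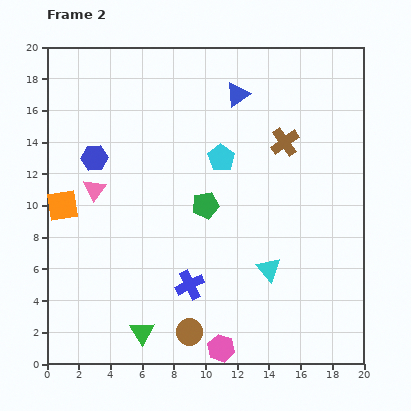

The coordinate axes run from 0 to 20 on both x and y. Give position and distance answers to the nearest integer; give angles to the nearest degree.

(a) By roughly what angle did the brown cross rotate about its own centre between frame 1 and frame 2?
25° counter-clockwise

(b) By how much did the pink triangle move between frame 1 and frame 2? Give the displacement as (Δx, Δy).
(1, 0)

The pink triangle was at (2, 11) in frame 1 and (3, 11) in frame 2.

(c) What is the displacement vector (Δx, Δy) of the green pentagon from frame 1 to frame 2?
(-4, -1)

The green pentagon was at (14, 11) in frame 1 and (10, 10) in frame 2.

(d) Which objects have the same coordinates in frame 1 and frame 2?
the cyan pentagon, the cyan triangle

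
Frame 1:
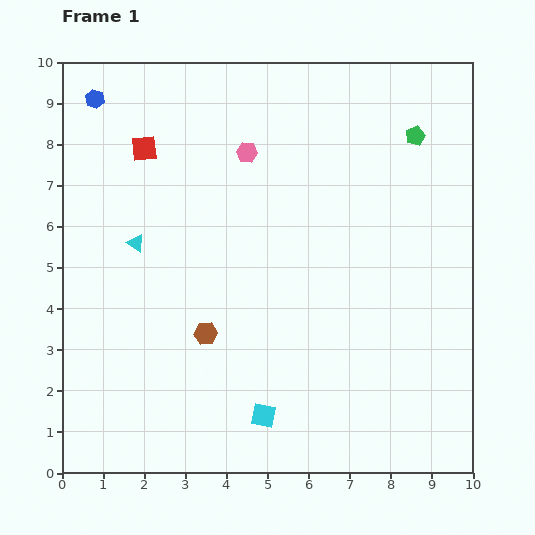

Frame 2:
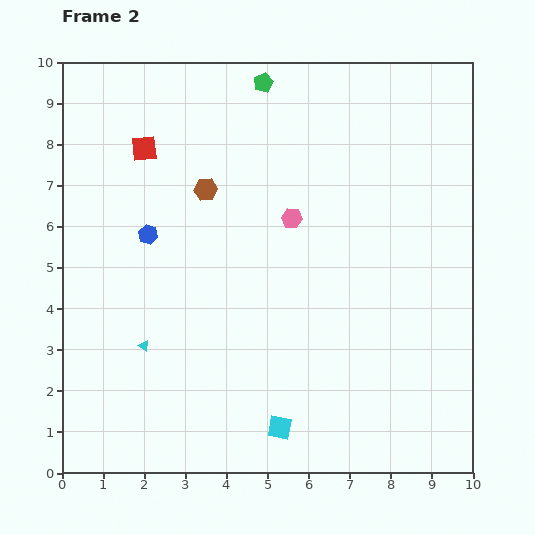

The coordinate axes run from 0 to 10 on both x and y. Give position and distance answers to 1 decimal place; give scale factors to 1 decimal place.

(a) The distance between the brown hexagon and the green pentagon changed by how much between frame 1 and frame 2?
-4.0

Distance in frame 1: 7.0. Distance in frame 2: 3.0.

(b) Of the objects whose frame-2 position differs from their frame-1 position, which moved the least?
the cyan square

(moved 0.5)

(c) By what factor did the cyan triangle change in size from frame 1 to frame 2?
0.6×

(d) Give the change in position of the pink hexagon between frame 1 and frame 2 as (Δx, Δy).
(1.1, -1.6)

The pink hexagon was at (4.5, 7.8) in frame 1 and (5.6, 6.2) in frame 2.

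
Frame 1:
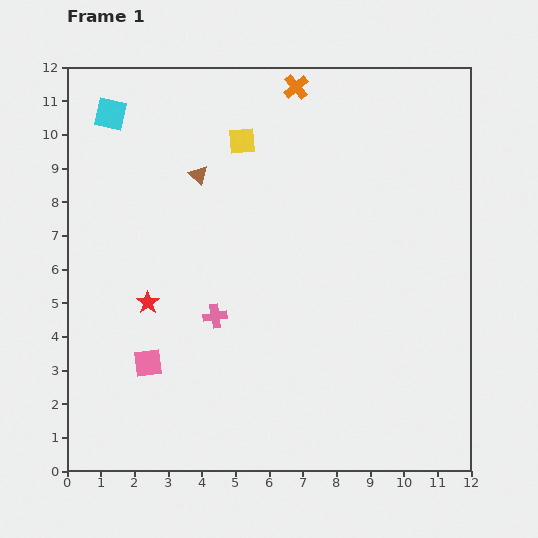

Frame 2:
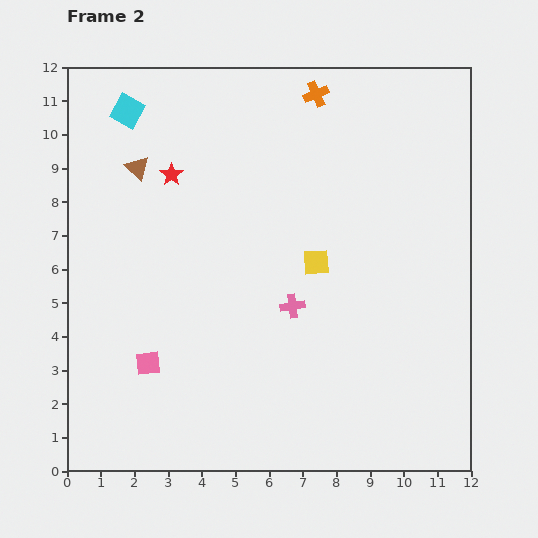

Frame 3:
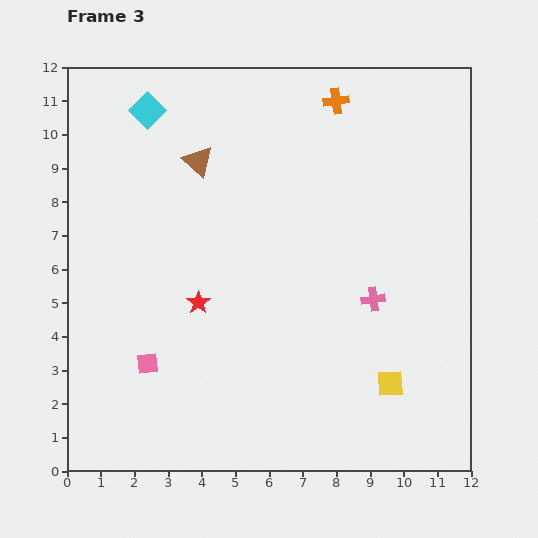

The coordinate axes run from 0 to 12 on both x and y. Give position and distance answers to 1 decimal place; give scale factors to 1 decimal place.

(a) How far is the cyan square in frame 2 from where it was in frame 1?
0.5

The cyan square moved from (1.3, 10.6) to (1.8, 10.7), a distance of √(0.5² + 0.1²) ≈ 0.5.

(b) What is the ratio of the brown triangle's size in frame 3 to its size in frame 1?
1.6×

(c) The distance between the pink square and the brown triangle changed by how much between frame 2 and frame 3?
+0.4

Distance in frame 2: 5.8. Distance in frame 3: 6.2.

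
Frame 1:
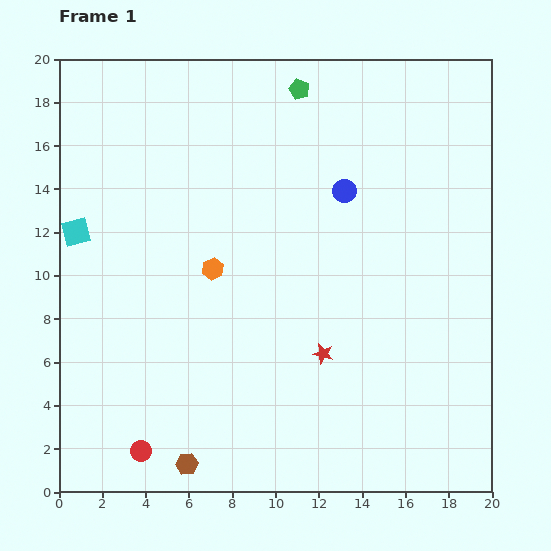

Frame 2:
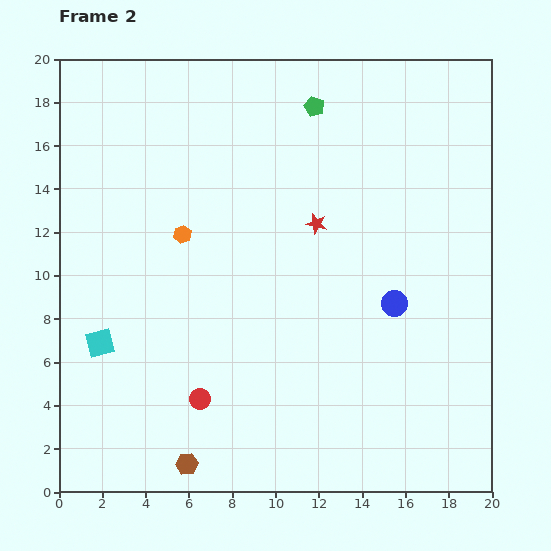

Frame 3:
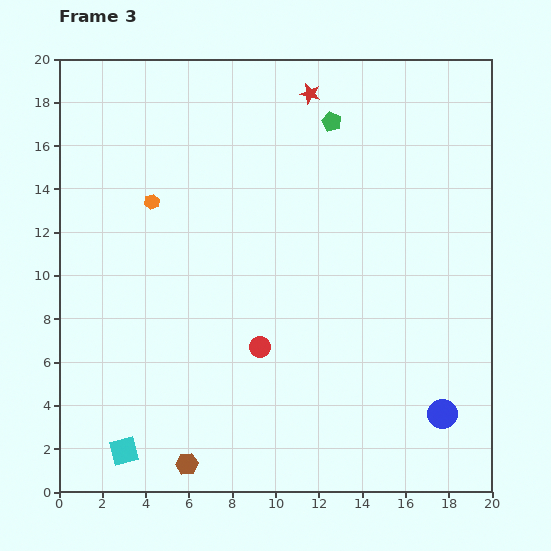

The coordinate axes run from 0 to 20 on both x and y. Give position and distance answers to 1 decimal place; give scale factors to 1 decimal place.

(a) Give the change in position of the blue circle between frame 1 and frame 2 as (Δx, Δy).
(2.3, -5.2)

The blue circle was at (13.2, 13.9) in frame 1 and (15.5, 8.7) in frame 2.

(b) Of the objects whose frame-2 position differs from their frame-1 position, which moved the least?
the green pentagon

(moved 1.1)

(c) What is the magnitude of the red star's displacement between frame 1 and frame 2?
6.0

The red star moved from (12.2, 6.4) to (11.9, 12.4), a distance of √(0.3² + 6.0²) ≈ 6.0.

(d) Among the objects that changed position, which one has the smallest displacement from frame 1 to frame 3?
the green pentagon

(moved 2.1)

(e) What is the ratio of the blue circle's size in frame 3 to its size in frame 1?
1.3×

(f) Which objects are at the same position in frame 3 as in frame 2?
the brown hexagon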